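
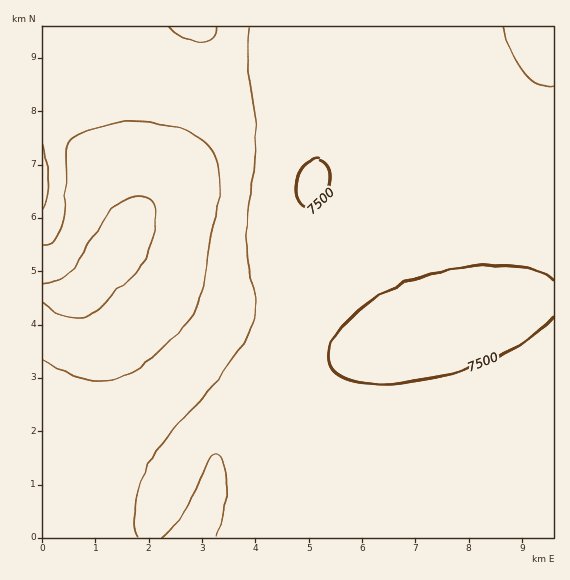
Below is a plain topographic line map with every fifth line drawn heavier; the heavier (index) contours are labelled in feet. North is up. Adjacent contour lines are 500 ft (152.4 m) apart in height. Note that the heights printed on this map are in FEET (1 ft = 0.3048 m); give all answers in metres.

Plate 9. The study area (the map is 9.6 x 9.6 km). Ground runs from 1810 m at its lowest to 2380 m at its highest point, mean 2140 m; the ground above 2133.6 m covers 58.3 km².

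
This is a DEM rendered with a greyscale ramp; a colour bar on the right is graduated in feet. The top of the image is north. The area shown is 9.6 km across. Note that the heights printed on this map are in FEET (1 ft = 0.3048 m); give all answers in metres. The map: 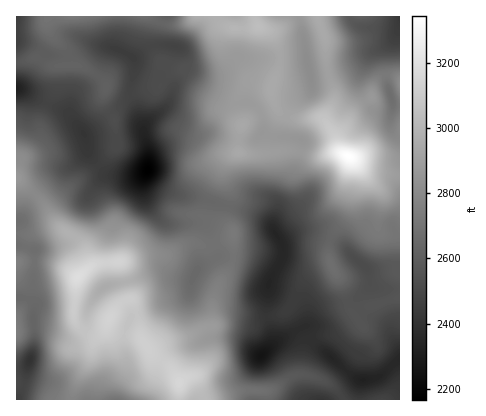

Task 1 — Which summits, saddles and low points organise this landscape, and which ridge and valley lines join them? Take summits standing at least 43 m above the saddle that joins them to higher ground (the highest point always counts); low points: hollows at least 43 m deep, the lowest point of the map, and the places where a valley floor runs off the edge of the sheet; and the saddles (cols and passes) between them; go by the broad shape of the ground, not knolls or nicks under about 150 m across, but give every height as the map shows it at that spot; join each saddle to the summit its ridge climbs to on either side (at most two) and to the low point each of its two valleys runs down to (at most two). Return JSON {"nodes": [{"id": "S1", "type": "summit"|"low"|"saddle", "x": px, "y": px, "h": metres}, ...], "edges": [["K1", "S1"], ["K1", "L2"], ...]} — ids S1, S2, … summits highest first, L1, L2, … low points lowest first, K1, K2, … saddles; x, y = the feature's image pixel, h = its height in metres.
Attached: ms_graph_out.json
{"nodes": [
{"id": "S1", "type": "summit", "x": 348, "y": 156, "h": 1019},
{"id": "S2", "type": "summit", "x": 78, "y": 278, "h": 972},
{"id": "L1", "type": "low", "x": 148, "y": 170, "h": 660},
{"id": "L2", "type": "low", "x": 262, "y": 356, "h": 689},
{"id": "L3", "type": "low", "x": 16, "y": 88, "h": 705},
{"id": "L4", "type": "low", "x": 30, "y": 360, "h": 731},
{"id": "L5", "type": "low", "x": 400, "y": 18, "h": 739},
{"id": "K1", "type": "saddle", "x": 328, "y": 72, "h": 885},
{"id": "K2", "type": "saddle", "x": 34, "y": 194, "h": 852},
{"id": "K3", "type": "saddle", "x": 228, "y": 206, "h": 807},
{"id": "K4", "type": "saddle", "x": 48, "y": 104, "h": 755}],
"edges": [["K1", "S1"], ["K1", "L1"], ["K1", "L5"], ["K2", "S2"], ["K2", "L1"], ["K2", "L4"], ["K3", "S1"], ["K3", "S2"], ["K3", "L1"], ["K3", "L2"], ["K4", "S1"], ["K4", "S2"], ["K4", "L1"], ["K4", "L3"]]}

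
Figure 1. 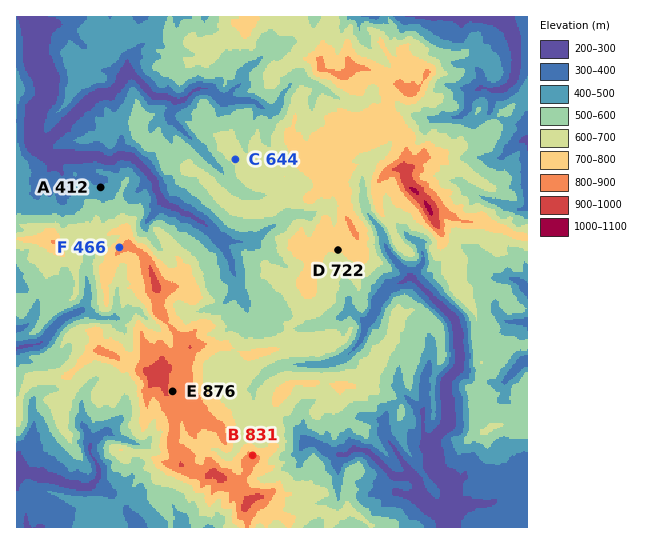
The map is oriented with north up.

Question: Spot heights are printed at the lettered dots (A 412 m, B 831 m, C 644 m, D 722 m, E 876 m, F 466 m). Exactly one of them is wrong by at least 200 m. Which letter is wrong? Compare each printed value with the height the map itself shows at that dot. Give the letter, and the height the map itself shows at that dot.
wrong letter F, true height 816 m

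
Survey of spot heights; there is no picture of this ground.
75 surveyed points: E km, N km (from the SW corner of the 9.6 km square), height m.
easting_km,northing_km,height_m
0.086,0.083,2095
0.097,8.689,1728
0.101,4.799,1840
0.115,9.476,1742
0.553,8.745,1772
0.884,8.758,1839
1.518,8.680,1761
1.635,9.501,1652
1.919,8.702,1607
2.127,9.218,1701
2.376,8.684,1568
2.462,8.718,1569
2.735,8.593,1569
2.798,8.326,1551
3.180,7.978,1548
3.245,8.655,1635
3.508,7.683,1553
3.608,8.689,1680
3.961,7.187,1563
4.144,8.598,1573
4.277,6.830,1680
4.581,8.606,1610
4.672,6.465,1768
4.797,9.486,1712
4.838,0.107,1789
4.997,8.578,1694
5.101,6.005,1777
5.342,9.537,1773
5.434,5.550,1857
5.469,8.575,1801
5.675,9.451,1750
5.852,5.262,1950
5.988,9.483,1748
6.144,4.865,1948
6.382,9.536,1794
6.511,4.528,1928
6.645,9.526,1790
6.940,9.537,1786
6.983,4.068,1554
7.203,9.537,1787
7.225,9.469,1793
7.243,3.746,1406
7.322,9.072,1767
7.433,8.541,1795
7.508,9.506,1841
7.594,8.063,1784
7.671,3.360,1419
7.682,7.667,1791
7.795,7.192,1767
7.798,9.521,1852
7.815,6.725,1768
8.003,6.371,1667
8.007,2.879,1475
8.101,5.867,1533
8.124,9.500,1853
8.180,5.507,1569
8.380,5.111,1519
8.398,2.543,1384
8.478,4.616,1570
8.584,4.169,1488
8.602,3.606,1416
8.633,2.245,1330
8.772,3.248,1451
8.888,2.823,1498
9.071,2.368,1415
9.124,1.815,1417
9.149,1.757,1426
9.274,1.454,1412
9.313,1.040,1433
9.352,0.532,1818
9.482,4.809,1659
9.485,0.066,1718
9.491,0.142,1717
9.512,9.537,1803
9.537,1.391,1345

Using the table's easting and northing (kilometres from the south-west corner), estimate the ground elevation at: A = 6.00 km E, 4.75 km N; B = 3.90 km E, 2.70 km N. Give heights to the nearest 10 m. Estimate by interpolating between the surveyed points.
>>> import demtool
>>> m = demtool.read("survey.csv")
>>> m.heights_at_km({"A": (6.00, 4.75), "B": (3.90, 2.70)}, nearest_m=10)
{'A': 1960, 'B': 1920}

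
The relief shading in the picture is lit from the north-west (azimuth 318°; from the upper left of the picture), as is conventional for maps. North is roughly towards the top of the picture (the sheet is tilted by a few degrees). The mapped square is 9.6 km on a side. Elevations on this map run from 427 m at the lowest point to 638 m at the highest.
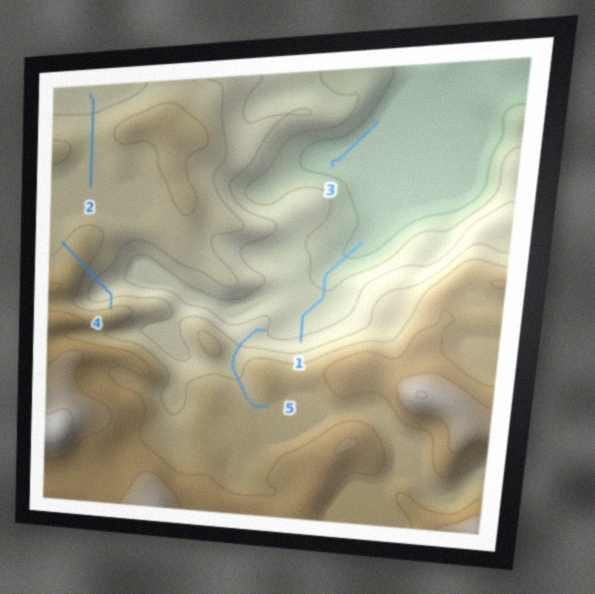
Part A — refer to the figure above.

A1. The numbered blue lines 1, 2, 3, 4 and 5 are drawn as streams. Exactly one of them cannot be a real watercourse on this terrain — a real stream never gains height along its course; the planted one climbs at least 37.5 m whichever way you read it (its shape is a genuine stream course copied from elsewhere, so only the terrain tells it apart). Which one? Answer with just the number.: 4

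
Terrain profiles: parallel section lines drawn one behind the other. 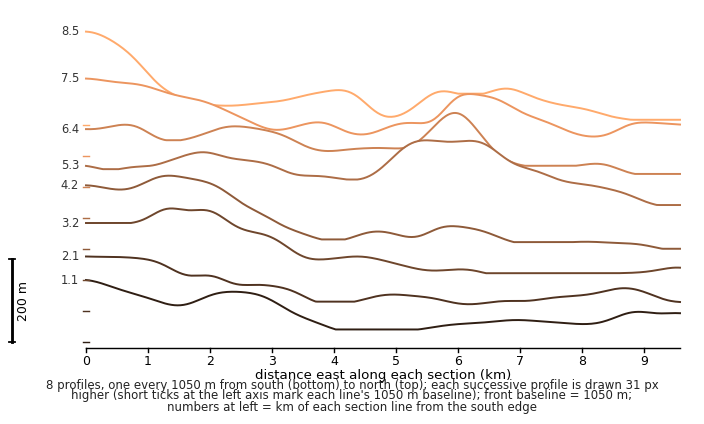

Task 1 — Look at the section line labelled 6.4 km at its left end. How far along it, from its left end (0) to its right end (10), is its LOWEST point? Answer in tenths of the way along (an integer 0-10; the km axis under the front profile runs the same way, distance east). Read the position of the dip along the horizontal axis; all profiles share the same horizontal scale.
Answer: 10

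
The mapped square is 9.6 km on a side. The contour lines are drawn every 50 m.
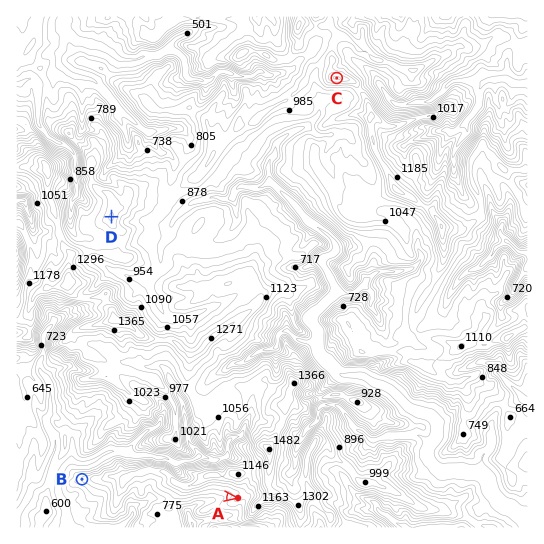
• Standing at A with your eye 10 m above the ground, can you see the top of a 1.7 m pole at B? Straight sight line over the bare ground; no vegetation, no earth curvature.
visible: false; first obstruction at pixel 194 493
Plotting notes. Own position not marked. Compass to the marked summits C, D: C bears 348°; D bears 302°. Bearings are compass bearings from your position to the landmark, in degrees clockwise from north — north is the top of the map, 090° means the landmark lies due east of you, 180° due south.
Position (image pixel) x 405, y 400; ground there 440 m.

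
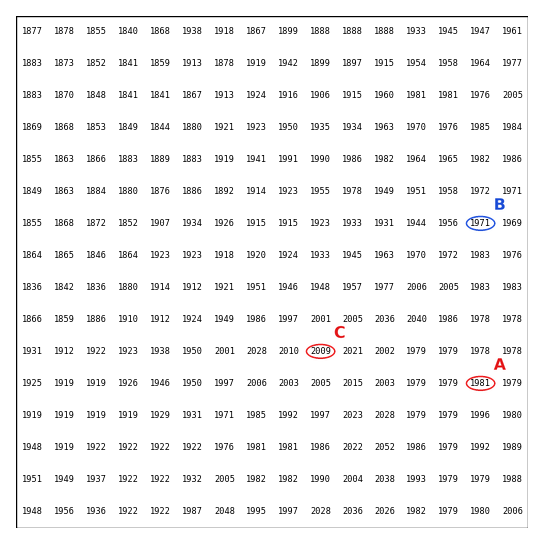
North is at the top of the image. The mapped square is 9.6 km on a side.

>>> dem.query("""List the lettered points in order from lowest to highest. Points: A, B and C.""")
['B', 'A', 'C']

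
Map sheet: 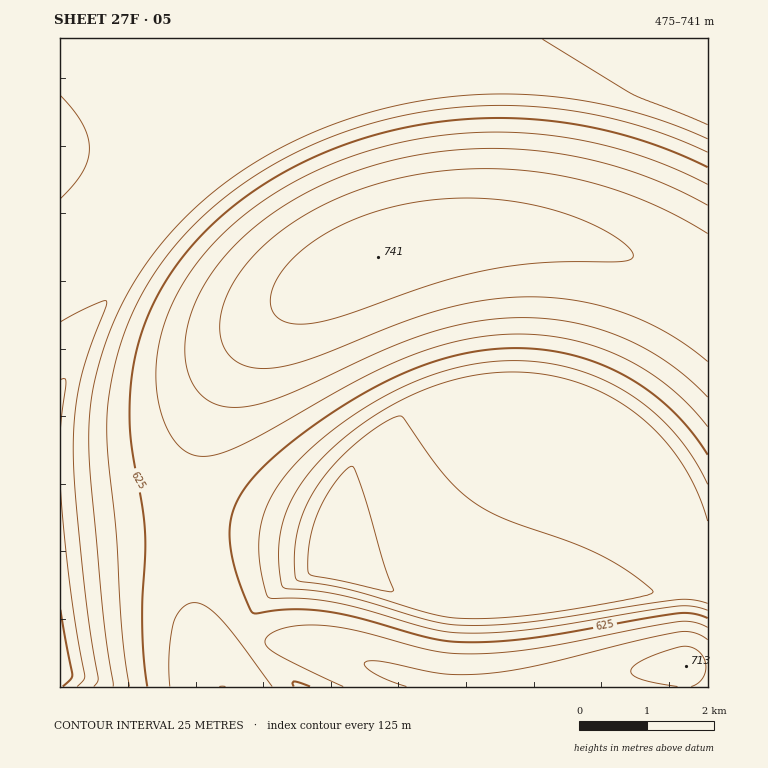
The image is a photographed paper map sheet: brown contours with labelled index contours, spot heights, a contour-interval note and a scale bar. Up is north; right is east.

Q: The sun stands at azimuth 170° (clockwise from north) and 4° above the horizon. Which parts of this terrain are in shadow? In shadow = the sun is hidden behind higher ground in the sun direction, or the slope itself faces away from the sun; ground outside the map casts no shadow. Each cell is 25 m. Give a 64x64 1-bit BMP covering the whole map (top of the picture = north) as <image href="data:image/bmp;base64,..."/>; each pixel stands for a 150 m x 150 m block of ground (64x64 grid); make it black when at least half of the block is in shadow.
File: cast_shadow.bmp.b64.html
<image width="64" height="64" href="data:image/bmp;base64,Qk0+AgAAAAAAAD4AAAAoAAAAQAAAAEAAAAABAAEAAAAAAAACAAATCwAAEwsAAAIAAAAAAAAA////AAAAAADwAAAAAAAAAMAAAAAAAAAAAAAAAA//wAAAAAAAf///8AAAAAP/////AAAAP/////8AAB///////wAAH///////AAAf//////8AAA///////wAAD//////+AAAH//////4AAAf//////gAAA//////+AAAB//AB//wAAAH/gAAP/AAAAP4AAAD4AAAAeAAAAAAAAAAQAAAAAAAAAAAAAAAAAAAAAAAAAAAAAAAAAAAAAAAAAAAAAAAAAAAAAAAAAAAAAAAAAAAAAAAAAAAAAAAAAAAAAAAAAAAAAAAAAAAAAAAAAAAAAAAAAAAAAAAAAAAAAAAAAAAAAAAAAAAAAAAAAAAAAAAAAAAAAAAAAAAAAAAAAAAAAAAACAAAAAAAAAAMAAAAAAAAAAcAAAAAAAAAB4AAAAAAAAAD4AAAAAAAAAPwAAAAAAAAAfwAAAAAAAAB/wAAAAAAAAD/wAAAAAAAAH/wAAAAAAAAf/4AAAAAAAA//4AAAAAAAB//4AAAAAAAD//8AAAAAQAP///AAAAPAAf///wAAf8AA////////wAB////////AAD///////8AAP///////wAAf///////AAAf//////8AAA///////gAAB//////+AAAD//////wAAAD/////8AAAAD/////AAAAAD////gAAAAAB///wAA=="/>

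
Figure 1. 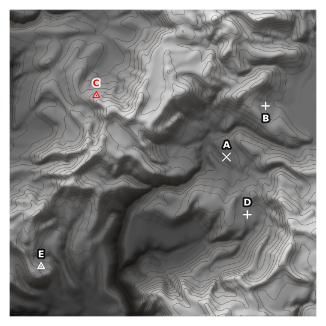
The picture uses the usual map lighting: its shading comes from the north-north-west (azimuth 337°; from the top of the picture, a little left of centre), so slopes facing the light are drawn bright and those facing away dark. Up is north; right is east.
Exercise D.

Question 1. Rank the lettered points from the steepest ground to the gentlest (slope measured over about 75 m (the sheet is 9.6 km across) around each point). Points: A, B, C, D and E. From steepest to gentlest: C E B A D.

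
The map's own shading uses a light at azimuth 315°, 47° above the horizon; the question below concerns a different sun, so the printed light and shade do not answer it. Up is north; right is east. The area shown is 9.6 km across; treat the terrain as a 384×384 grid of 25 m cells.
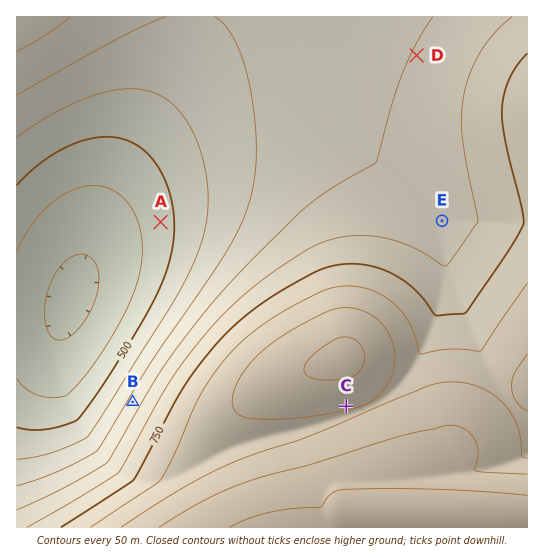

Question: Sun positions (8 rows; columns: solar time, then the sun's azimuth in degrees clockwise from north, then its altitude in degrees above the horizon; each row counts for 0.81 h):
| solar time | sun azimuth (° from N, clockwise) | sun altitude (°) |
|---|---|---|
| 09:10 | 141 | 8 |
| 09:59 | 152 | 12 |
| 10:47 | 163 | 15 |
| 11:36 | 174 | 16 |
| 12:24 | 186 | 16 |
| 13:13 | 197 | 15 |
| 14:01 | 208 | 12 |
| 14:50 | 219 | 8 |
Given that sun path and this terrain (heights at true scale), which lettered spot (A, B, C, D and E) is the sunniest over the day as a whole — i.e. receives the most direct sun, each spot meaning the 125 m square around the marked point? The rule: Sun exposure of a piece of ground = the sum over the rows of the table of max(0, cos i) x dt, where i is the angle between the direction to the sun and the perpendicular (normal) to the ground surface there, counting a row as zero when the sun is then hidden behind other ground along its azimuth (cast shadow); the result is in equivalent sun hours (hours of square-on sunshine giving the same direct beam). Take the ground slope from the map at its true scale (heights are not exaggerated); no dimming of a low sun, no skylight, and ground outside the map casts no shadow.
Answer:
C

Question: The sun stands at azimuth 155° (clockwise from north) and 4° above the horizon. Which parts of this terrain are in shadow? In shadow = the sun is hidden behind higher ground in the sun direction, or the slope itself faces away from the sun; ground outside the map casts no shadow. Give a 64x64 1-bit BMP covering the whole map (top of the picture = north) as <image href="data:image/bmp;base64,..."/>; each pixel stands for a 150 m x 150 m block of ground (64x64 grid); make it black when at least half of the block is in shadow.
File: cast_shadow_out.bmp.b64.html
<image width="64" height="64" href="data:image/bmp;base64,Qk0+AgAAAAAAAD4AAAAoAAAAQAAAAEAAAAABAAEAAAAAAAACAAATCwAAEwsAAAIAAAAAAAAA////AAAAAAD///4AAAAAAP///4AAAAAA////8AAAAAD////8AwAAAP////+D//////////P/////////////////////4D/////////AAP///////+AAHv//////8AAE///////8AAD///4H//4AAP///AAf/wAA///+AAB/wAD///8AAA/gAP///4AAA/gA////wAAB/AD////wAAD+AP////gAAH4A/////gAAfwD/////gAA/AP/////wAD8A//////wAHwD//////4AeAP//////wA4A///////gDAD///////gAGP//////+AAY///////8AAz///////wAAP///////AAA///////8AAD///////wAAP//////+AAA///////4AAD///////AAAP//////4AAAf//////gAAA//////8AAAB//////gAAAD/////8AAAAD/////gAAAAD////8AAAAAH////gAAAAAP///8AAAAAAf///gAAAAAA///8AAAAAAA///AAAAAAAB//4AAAAAAAA/+AAAAAAAAAAAAAAAAAAAAAAAAAAAAAAAAAAAAAAAAAAAAAAAAAAAAAAAAAAAAAAAAAAAAAAAAAAAAAAAAAAAAAAAAAAAAAAAAAAAAAAAAAAAAAAAAQAAAAAAAAABAAAAAAAAAAEAAAAAAAAAAA=="/>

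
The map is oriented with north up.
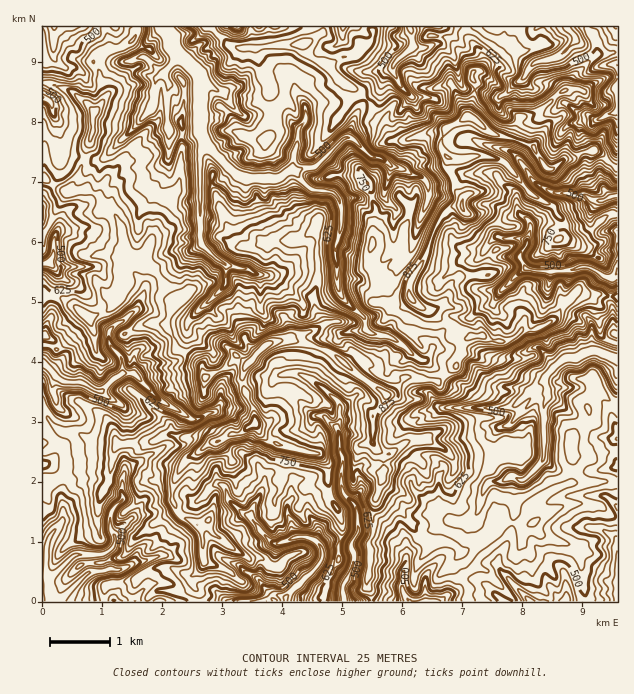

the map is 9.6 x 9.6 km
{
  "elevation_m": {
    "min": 385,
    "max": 1020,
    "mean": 630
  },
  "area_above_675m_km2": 32.7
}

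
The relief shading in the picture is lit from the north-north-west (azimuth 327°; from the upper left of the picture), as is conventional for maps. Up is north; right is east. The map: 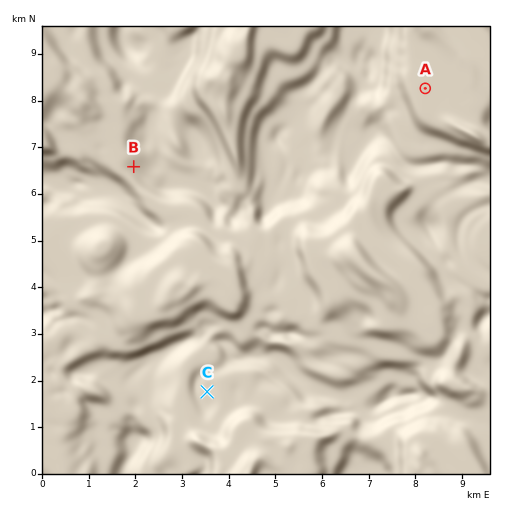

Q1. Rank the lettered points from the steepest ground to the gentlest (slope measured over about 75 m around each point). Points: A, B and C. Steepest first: B C A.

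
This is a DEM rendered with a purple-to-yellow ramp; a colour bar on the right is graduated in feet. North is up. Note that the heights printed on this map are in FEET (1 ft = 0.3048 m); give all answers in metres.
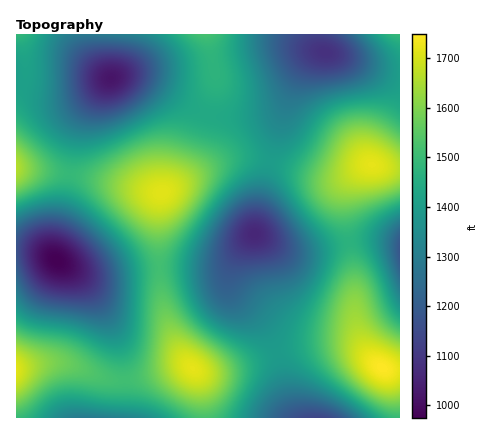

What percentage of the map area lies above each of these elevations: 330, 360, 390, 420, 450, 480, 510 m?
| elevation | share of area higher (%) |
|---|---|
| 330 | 97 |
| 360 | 89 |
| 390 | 77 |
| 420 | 61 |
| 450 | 36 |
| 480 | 17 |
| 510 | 5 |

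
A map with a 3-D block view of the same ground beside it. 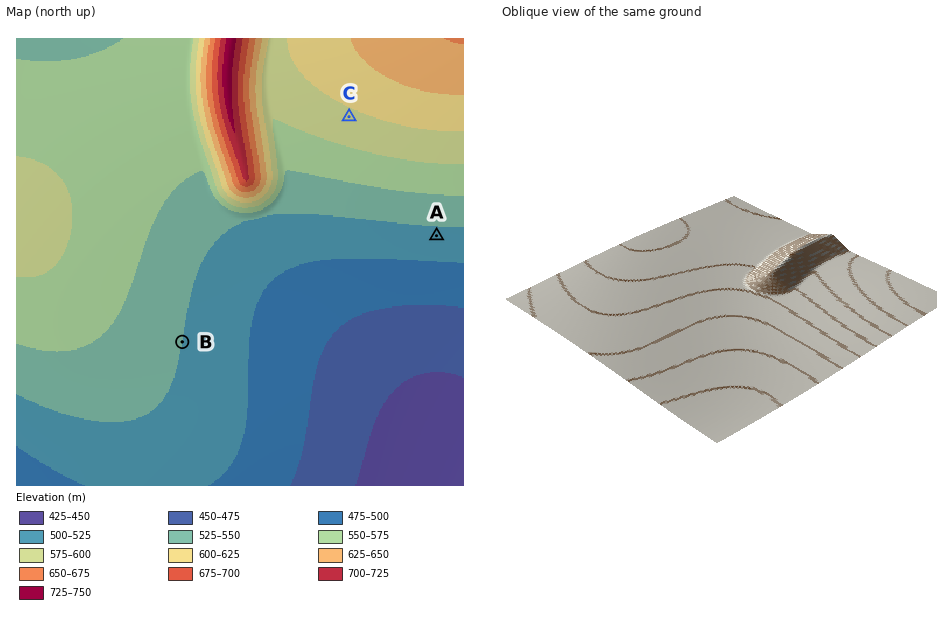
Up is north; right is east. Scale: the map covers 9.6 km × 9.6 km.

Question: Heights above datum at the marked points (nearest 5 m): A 520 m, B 525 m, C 595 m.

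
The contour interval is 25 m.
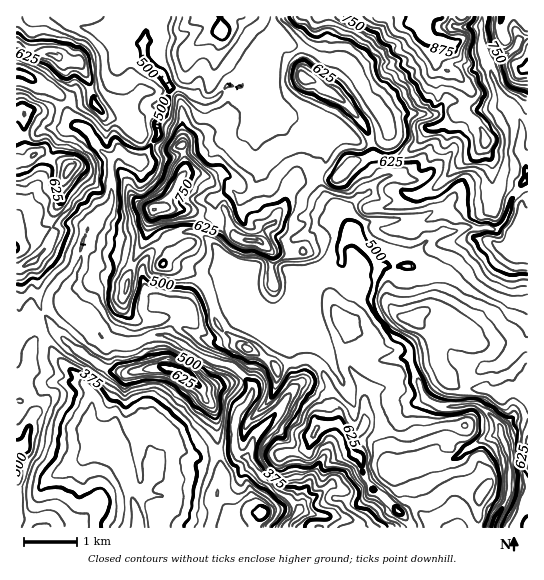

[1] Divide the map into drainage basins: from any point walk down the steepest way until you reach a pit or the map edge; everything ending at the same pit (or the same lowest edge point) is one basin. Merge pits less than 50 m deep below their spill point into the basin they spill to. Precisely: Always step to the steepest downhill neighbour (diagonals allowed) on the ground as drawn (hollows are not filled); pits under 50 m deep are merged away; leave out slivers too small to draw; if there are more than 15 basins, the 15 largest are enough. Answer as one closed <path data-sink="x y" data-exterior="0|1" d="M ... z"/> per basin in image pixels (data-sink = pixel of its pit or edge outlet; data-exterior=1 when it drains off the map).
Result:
<path data-sink="138 527" data-exterior="1" d="M527 16l-510 0-1 143 11 1 8-7 6 0 20 8 8 6-5 12-4 23-9 16 2 19-4 6 18 9 24 4 12 17 22 10 2 3-4 9 0 8 10 14 5 3 35-1 8 8 21 12 15 4 18-2-18-18-6-25-7-15-19-14-11-1-11-5 4-6 0-6-16-21 2-20 6-2 28 1 23 15 19 3 7 10 6 3 17 1 6-14 8-3 3-5 8-16 4-17 5-6 42-1 18-18 10-1 8-4 30 0 10-7 19-21 20-7 8-8 5 0 7 4 14 17 1 15 7 13 0 39-34 6-21 9-4 3 0 4 4 11 6 9 10 0 22-6 15 4 11 7 9 1 5 4 13 2z"/><path data-sink="493 527" data-exterior="1" d="M463 113l-5 0-13 11-15 4-19 21-10 7-30 0-8 4-10 1-18 18-42 1-5 6-4 17-8 16-3 5-8 3-6 14-17-1-6-3-7-10-19-3-19-13-14-3-23 1-3 21 16 21 0 6-4 6 11 5 11 1 19 14 7 15 6 25 24 22 21 10 15 13 9-5 21-4 8 4 8 7 6 16 4 20 4 7 0 10 11 15 5 15 7 6 3 14 10 17 10 6 16 16 14-7 18-2 16-12 15-4 19 8-2 3-1 30 35 0 2-4 13 1 0-268-53-20-22 6-10 0-6-9-4-11 0-4 4-3 21-9 34-6 0-39-7-13 0-11-6-12z"/><path data-sink="299 510" data-exterior="0" d="M50 244l-17 18 4 11 2 29 5 13 7 10 23 23 35 23 20 2 36-6 18 6 20 17 1 7 9 10 3 10 1 32 4 17 0 16-4 9 0 7 14 15 30 0-5 9 1 6 154-1 0-4-10-11-18-16-10-6-10-17-3-14-7-6-5-15-11-15 0-10-4-7-4-20-5-13-9-10-8-4-6 0-19 5-5 4-15-13-20-8-7-6-18 2-15-4-21-12-8-8-35 1-5-3-9-10-1-12 4-9-2-3-22-10-12-17-24-4z"/><path data-sink="17 249" data-exterior="1" d="M41 153l-6 0-8 7-11 1 1 108 17-8 19-24-2-19 9-16 4-23 5-10-8-8z"/>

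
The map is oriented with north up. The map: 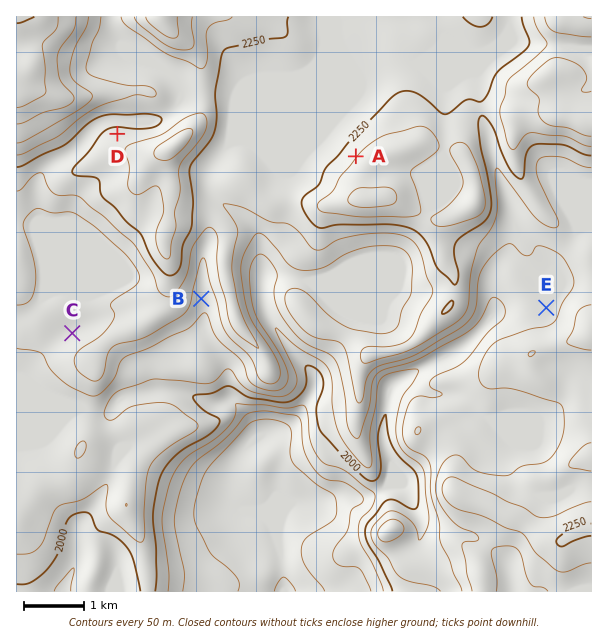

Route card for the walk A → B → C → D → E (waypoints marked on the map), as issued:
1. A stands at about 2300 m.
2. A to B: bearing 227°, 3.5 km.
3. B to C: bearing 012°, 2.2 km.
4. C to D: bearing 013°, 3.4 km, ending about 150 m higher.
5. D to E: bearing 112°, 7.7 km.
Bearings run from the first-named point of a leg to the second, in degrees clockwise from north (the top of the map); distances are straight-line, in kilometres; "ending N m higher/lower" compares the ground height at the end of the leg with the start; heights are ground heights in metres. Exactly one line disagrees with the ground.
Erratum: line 3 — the bearing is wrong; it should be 255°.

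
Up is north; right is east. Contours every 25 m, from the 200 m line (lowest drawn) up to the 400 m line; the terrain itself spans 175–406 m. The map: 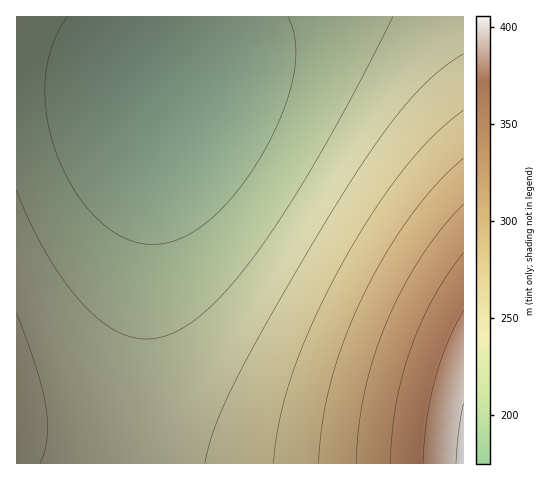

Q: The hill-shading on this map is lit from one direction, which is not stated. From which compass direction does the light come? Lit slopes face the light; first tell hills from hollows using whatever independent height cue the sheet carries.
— NW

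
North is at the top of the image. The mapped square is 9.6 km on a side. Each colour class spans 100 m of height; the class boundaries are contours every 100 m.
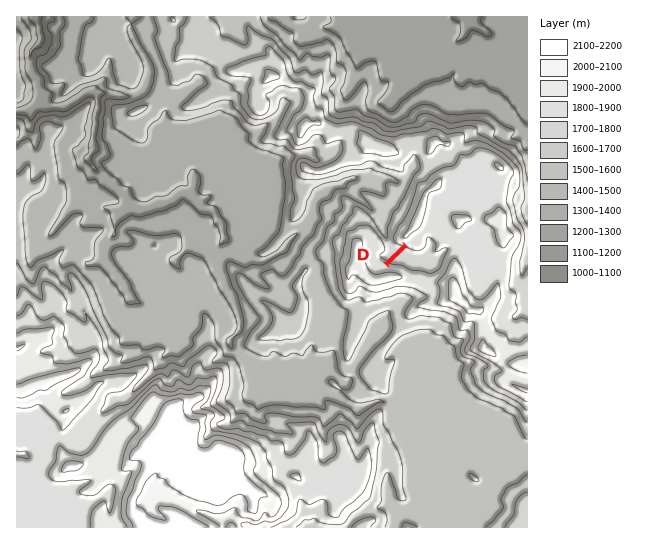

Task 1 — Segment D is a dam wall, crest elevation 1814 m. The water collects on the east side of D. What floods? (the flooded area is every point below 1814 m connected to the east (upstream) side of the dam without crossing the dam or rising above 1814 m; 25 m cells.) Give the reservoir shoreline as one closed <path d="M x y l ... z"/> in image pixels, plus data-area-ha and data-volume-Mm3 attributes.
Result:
<path d="M430 232l-3 0-3 3 0 10-5 4-5 0-7-2-18 18 13 2 9 5 11 0 5 3 7 0 4-3 5-6 2-9 8-10-4-3-10 1-9-13z" data-area-ha="47" data-volume-Mm3="20.36"/>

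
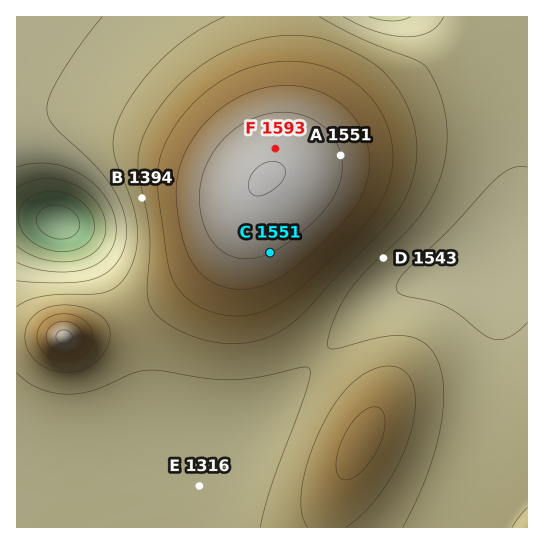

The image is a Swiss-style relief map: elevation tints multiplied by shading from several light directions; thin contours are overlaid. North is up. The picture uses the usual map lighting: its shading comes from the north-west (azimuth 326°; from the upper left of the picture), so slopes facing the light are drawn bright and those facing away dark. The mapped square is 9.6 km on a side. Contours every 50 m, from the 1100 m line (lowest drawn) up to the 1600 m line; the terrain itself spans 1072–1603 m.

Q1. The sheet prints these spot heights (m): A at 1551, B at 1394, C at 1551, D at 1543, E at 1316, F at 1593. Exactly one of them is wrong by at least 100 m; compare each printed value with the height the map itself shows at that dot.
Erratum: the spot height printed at D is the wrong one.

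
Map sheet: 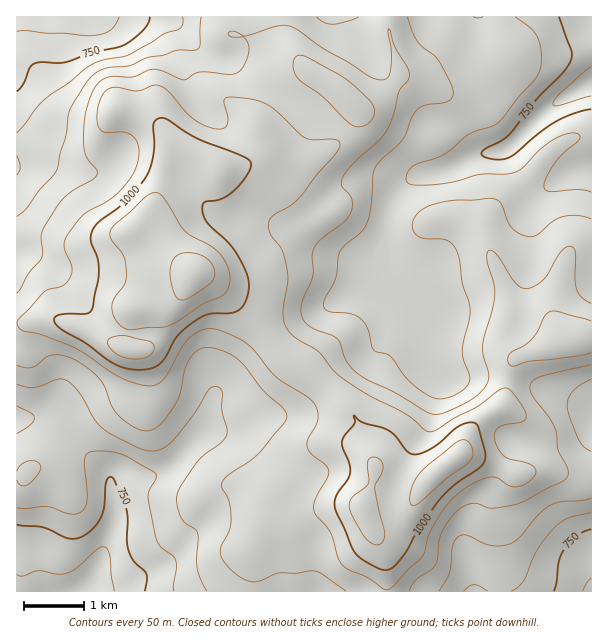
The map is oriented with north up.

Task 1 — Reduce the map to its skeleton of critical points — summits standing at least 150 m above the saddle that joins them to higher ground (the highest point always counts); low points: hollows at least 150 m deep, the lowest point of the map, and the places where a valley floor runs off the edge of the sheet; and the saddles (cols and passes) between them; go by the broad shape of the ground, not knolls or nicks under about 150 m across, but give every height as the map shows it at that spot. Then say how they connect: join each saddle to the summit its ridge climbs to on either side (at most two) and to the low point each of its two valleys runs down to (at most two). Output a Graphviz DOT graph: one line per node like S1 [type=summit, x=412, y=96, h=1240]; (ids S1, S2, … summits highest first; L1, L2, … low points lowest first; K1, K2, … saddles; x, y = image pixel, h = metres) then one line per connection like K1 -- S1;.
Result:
graph terrain {
  S1 [type=summit, x=195, y=272, h=1131];
  L1 [type=low, x=78, y=591, h=663];
  L2 [type=low, x=41, y=17, h=671];
  L3 [type=low, x=591, y=83, h=672];
  L4 [type=low, x=591, y=591, h=691];
  K1 [type=saddle, x=321, y=383, h=973];
  K2 [type=saddle, x=386, y=591, h=948];
  K3 [type=saddle, x=509, y=378, h=941];
  K1 -- S1;
  K1 -- L1;
  K1 -- L3;
  K2 -- S1;
  K2 -- L1;
  K2 -- L2;
  K3 -- S1;
  K3 -- L3;
  K3 -- L4;
}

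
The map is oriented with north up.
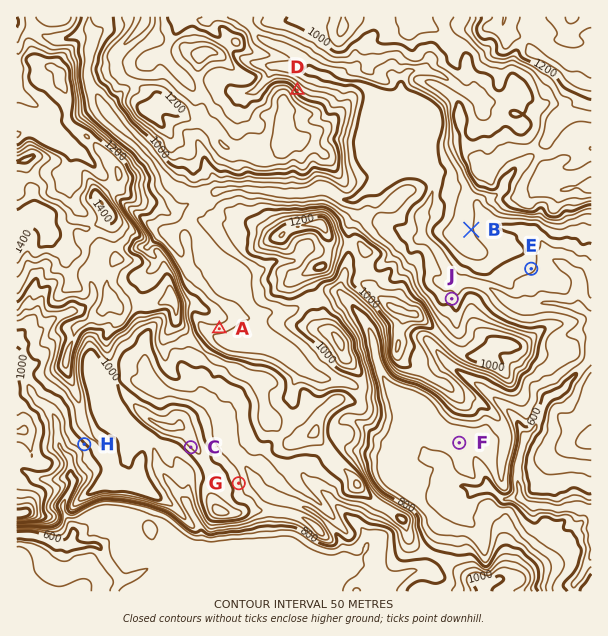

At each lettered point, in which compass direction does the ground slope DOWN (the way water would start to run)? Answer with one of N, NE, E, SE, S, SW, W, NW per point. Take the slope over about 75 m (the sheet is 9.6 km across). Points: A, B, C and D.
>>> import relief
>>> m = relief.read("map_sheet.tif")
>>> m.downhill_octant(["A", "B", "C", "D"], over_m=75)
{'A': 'S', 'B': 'E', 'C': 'SW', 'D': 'NE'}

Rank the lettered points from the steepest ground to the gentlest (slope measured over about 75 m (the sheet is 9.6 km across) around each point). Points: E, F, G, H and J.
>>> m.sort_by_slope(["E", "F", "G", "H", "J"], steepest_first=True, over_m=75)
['H', 'G', 'J', 'E', 'F']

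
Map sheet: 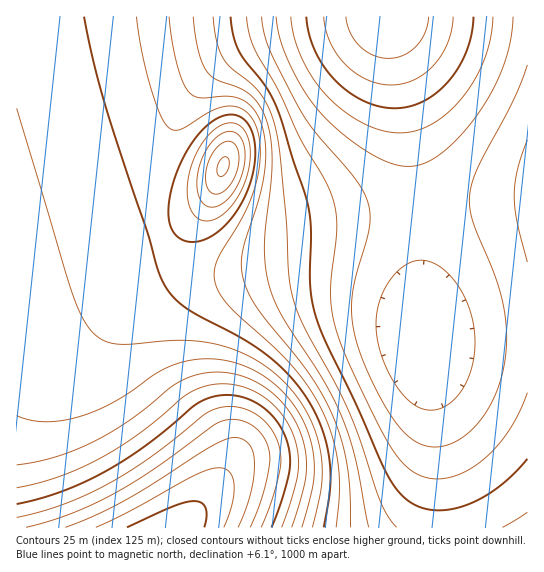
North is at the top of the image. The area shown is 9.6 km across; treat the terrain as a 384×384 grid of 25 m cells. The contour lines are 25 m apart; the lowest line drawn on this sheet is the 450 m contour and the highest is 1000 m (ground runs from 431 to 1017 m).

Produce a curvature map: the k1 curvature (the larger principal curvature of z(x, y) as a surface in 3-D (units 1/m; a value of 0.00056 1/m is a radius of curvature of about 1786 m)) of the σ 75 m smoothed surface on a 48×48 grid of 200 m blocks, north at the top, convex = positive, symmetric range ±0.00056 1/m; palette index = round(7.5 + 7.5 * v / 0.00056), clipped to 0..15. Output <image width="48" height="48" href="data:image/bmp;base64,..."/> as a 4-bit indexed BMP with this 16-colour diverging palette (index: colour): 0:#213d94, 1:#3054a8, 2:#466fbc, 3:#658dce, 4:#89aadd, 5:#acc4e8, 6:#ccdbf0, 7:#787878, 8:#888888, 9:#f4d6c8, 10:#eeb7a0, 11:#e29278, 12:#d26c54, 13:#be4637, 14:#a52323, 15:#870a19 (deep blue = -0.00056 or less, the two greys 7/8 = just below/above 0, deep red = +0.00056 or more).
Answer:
<image width="48" height="48" href="data:image/bmp;base64,Qk32BAAAAAAAAHYAAAAoAAAAMAAAADAAAAABAAQAAAAAAIAEAAATCwAAEwsAABAAAAAAAAAAlD0hAKhUMAC8b0YAzo1lAN2qiQDoxKwA8NvMAHh4eACIiIgAyNb0AKC37gB4kuIAVGzSADdGvgAjI6UAGQqHAHd3eIiImZmqqpmZiIiIiIiIiIiIiIiIiHd3d3iIiZmaqqmZmIiIiIiIiIiIiIiIiHd3d3d4iJmZqqqZmIiIiIiIiIiIiIiIiHd3d3d3iIiZmqqpmYiImIiIiIiIiIiIiHd3d3d3eIiJmaqqmZiZmIiIiIiHeIiIiHd3d3d3d4iJmZqqmZmZmIiIiIh3d4iIiHd3d3d3d3iImZmqqZmZmIiIiId3d3iIiHd3d3d3d3eIiZmqqpmZmIiIiHd3d3eIiHd3d3d3d3d4iJmaqpmZmIiIh3d3d3eIiHd3d3d3d3d4iJmqqZmZiIiIh3d3d3d4iHd3d3d3d3d3iZmqqZmYiIiId3d3d3d4iHd3d3d3d3d4mZmZmZmYiIiHd3d3d3d3iHd3d3d3d3iImZmZmZmYiIh3d3d3d3d3iHd3d3d3d4iImZmZmZmIiIh3d3d3d3d3iHd3d3d3iIiIiZmZmZiIiId3d3d3d3d3iHd3d3d4iIiIiImZmYiIiId3d3d3d3d3iId3d3iIiIiIiIiIiIiIiHd3d3d3d3d3iIiHd4iIiIiIiIiIiIiIiHd3d3d3d3d3iIiIiIiIiIiIiIiIiIiIiHd3d3d3d3d3iIiIiIiIiIiIiIiIiIiIh3d3d3d3d3d3iIiIiIiIiIiIiIiIiIiIh3d3d3d3d3d3iIiIiIiIiIiIiIiIiIiIh3d3d3d3d3d4iIiIiIiIiIiIiIiIiIiIh3d3d3d3d3d4iIiIiIiIiIiIiIiIiIiIiHd3d3d3d3eIiIiIiIiIiHiIiIiIiIiIiIiIiIiIiIiIiIiIiIiIh3iIiYiIiIiIiIiIiIiIiIiIiIiIiIiIh4iImZmIiHiIiIiIiIiIiIiIiIiIiIiIiIiJmqmIiIiIiIiIiIiIiIiIiIiIiIiIiIiJq7qYiIiIiIiIiIiIiIiIiIiIiIiIiIiJrMupiIiIiIiIiIiIiIiIiIiIiIiIiIiJrO25iIiIiIiIiIiIiIiIiIiIiIiIiIiJrP/KmIiIiIiIiIiIiIiIiIiIiIiIiIiInP/amIiIiIiIiIiIiIiIiIiIiIiIiIiIm//7mYiIiIiIiIiIiIiIiIiIiIiIiIiImt/8mYiIiIiIiIiIiIiIiIiIiIiIiIiImc/9qYiIiIiIiIiIiIiIiIiIiIiIiIiIib/+uYiIiIiIiIiIiIiIiIiIiIiIiIiIia3+uYiIiIiIiIiIiIiIiIiIiIiIiIiIiavduYiIiIiIiIiIiIiIiIiIiIiIiIiIiJrMuYiIiIiIiIiIiIiIiIiIiIiIiIiIiJmrqYh3d3d3d3eIiIiIiIiIiIiIiIiIiImaqYh3d3d3d3d3eIiIiIiIiIiIiIiIiIiZmId3d3d3d3d3d4iIiIiIiIiIiIiIiIiIiId3d3d3d3d3d3iIiIiIiIiIiIiIiIiIiId3d3d3d3d3d3iIiIiIiIiIiIiIiIiIiId3d3d3d3d3d3eIiIiIiIiIiIiIiIiIiHd3d3d3d3d3d3eIiIiIiIiIiIiIiIiIiHd3d3d3d3d3d3eIiA=="/>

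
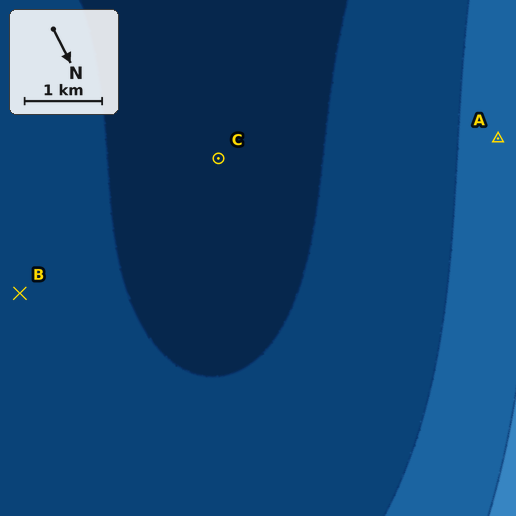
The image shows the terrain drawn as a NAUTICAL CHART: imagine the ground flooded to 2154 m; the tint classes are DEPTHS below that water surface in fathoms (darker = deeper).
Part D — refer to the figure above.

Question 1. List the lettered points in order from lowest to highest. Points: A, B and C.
C B A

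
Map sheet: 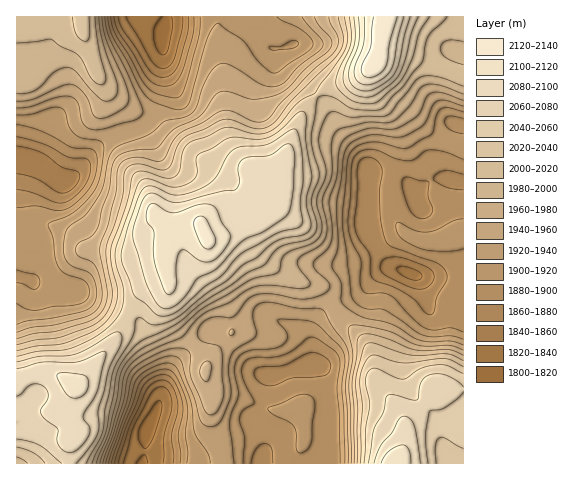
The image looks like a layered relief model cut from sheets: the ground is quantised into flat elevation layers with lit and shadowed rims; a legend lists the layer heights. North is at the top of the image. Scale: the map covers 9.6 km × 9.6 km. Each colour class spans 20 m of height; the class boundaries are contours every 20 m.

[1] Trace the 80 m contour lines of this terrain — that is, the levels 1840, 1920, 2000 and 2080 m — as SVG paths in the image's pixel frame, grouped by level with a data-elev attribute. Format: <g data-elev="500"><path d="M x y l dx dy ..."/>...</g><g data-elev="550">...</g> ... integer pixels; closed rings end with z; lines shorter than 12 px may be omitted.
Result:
<g data-elev="1840"><path d="M123 463l12-40 16-30 4-4 6-2 4 1 4 3 3 13-1 8-7 25-1 26"/><path d="M416 280l-6-1-9-5-4-3 0-4 8-1 14 6 3 2 0 4z"/><path d="M183 17l-1 14-8 28-5 7-7 2-5-2-5-5-26-44"/></g><g data-elev="1920"><path d="M108 463l28-84 5-5 7-5 11-4 8-2 8 2 5 9 11 29 4 30 13 20 2 10"/><path d="M234 463l-4-39 1-11 7-18-3-23 1-10 3-6 7-5 9-1 19-2 10-5 3-4 0-5-9-13 3-2 25 1 9 3 24 22 4 6 2 11-3 27 2 24 1 50"/><path d="M463 339l-11-3-19 1-10-2-38-25-20-1-10-7-4-9-9-73 5-59 2-7 5-5 8-5 12-2 8 1 18 5 9 0 23-14 4-18 5-7 7-1 15 4"/><path d="M17 115l15-1 21-7 8 1 4 4 3 13 6 8 8 5 19 3 2 3 1 4-4 30-8 16-18 18-8 5-15 5-3 3 5 12 2 20 3 9 8 8 16 5 4 4 3 7-1 8-4 4-6 2-25 2-17 4-9-1-10-6"/><path d="M277 17l6 4 16 7 9 7 5 7 0 4-3 3-31 22-7 2-14-12-15-21-26-17-6 7-4 10-18 63-4 5-6 2-25-8-10-9-31-57-5-19"/></g><g data-elev="2000"><path d="M96 463l13-32 8-33 4-24 4-9 6-8 13-10 32-16 26-22 46-28 8-3 21-5 3-3 2-12 4-5 26-9 7-7 3-12-5-25 8-20 1-8-7-25 0-9 3-13 6-11 4-2 3 0 18 5 33-1 6-5 24-30 8-5 16 1 23 9"/><path d="M463 361l-15-7-36 1-38-12-5 0-4 2-2 5-7 31 2 28-1 54"/><path d="M463 65l-17-7-4-4-2-5 2-6 5-3 16 1"/><path d="M17 43l35-3 8 6 18 9 14 25 6 4 5 0 2-2 1-6-7-28-4-31"/><path d="M338 17l5 22-3 13-8 10-39 37-16 20-6 6-7 3-7 1-26-9-9 0-39 18-5 8-6 18-5 5-7 1-21-6-7 1-5 2-3 7-2 27-16 47 1 14 5 31-1 11-4 9-6 7-7 5-30 11-9 2-20 2-18 5"/></g><g data-elev="2080"><path d="M420 463l-6-37-4-8-6-2-5 3-7 13-11 13-7 18"/><path d="M17 396l16-12 6 0 6 4 3 4 0 5-7 13 0 4 5 6 11 8 0 13 4 7 6 4 7 0 8-7 7-11 1-7-7-8 0-3 14-25 9-38-4-1-25 10-35 0-25 7"/><path d="M163 308l8 0 7-4 9-10 10-15 20-11 26-27 21-10 23-16 4-9 3-21 1-30-2-7-2-3-6 0-15 10-21 2-7 3-4 8 1 15-4 7-13 1-43 11-10-1-16-8-5 1-3 3-4 6-7 21-1 14 14 48 9 16z"/><path d="M358 17l1 25-9 24-1 10 1 6 4 5 4 3 7 1 7-1 9-4 9-7 5-6 4-11 5-27 6-18"/></g>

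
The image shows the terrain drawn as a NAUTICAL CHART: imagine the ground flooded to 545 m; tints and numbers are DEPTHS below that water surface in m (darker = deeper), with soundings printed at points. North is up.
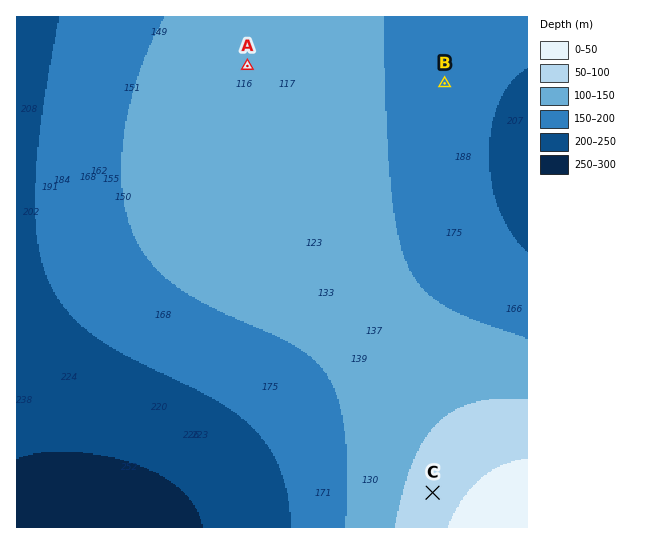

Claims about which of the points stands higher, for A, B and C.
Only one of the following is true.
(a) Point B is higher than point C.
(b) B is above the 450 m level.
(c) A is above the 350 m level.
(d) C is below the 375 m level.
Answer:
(c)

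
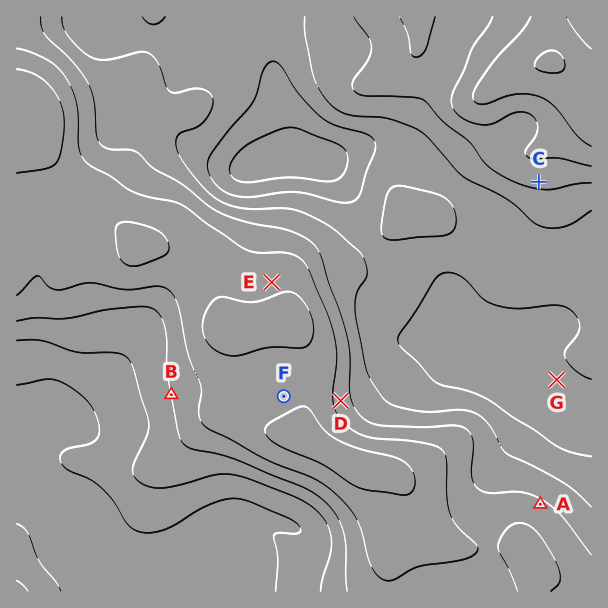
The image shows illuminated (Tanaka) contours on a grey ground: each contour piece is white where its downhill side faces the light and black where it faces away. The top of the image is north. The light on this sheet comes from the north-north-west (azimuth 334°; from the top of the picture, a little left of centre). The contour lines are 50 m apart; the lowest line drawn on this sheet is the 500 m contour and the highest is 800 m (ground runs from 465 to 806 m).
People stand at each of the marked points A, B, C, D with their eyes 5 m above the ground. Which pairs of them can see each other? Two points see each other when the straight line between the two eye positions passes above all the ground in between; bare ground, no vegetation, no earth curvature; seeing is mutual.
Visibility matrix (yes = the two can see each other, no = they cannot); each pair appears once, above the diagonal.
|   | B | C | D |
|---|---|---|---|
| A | no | yes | no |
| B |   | no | no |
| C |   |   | yes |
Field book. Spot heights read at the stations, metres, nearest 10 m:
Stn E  740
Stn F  730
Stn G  530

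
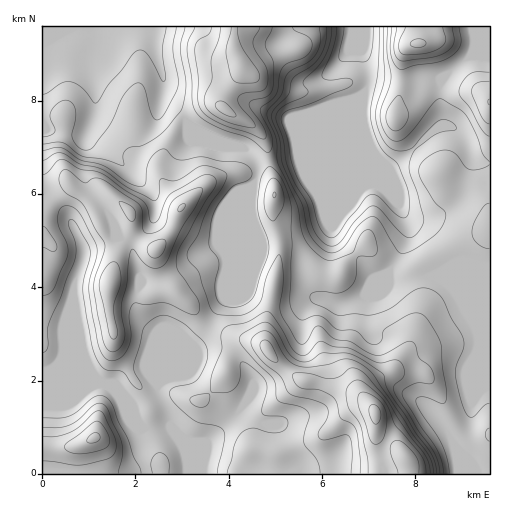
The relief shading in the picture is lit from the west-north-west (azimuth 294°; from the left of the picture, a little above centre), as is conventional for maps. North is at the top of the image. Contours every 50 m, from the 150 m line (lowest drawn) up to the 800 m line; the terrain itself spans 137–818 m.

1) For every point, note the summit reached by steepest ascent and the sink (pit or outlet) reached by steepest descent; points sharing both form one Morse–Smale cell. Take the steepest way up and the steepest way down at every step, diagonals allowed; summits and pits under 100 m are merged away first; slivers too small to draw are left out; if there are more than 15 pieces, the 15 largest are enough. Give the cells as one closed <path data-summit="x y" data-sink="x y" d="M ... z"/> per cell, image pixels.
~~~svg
<path data-summit="375 413" data-sink="367 27" d="M363 94l-8 3-57 59-30 4 6 26-10-7-7-1-1 1-4 12 0 23 4 10-3 7-29 70-19 30-11 13-8 19-16 15-12 7-13-15-13 4-14 10 4 16 13 14 9 14 26-1 2 2 11 19 5 26 302-1 0-309-9-2-9-5-8-20-8-8-5-3-9 0-11 6-37 34-4 2-2-1-12-12-8-15-5-21z"/><path data-summit="110 284" data-sink="367 27" d="M243 173l-13 0-12 5-20 14-18 18-8 21-15 18-7-3-14-12-6-23-16-15-8 0-12 10 0 3-6-10-15-11-5-7-26 7 0 143 18 1 9 15 27 30 13 9 13 14-4-16 14-10 13-4 12 15 13-7 16-15 8-19 11-13 19-30 32-77-4-10 0-23 5-14z"/><path data-summit="110 284" data-sink="95 27" d="M151 26l-58 1-3 21 0 17 6 27-3 24-5 14-6 4-35-4-5-5 0 61 26-5 5 7 15 11 6 10 0-3 12-10 8 0 16 15 6 23 14 12 7 3 15-18 8-21 18-18 15-12 17-7 13 0 13 3 2-14-12-14-44-14-12-9-10-11-18-12 1-25-8-26z"/><path data-summit="241 67" data-sink="367 27" d="M366 26l-131 0-2 22 9 23-17 23-3 12 38 26 7 12 2 15 29-3 57-59 9-4 4-8 0-16-6-19 3-8z"/><path data-summit="418 43" data-sink="367 27" d="M489 26l-123 1-1 15-3 8 6 19 0 16-4 7-1 27 8 29 17 19 2 1 4-2 48-41-2-19 1-25 8-8 21-17 20 1z"/><path data-summit="94 438" data-sink="367 27" d="M104 384l-7 0-7 4-48 0 0 85 145 1-4-26-11-19-2-2-26 1-10-15-25-27z"/><path data-summit="241 67" data-sink="95 27" d="M234 26l-82 1 3 24 8 26-2 23 4 5 15 9 10 11 12 9 44 14 10 10 12 2-1-16-7-12-38-26 3-12 17-23-9-23z"/><path data-summit="375 413" data-sink="95 27" d="M93 26l-51 1 0 96 5 7 35 4 7-6 7-23-2-22-4-18z"/><path data-summit="489 102" data-sink="367 27" d="M481 56l-11 0-21 17-8 8 0 45 15 3 8 8 8 20 9 5 8 2 1-106z"/><path data-summit="375 413" data-sink="367 27" d="M60 332l-18 0 0 55 48 1 7-4 6 0-34-37z"/><path data-summit="375 413" data-sink="95 27" d="M257 158l-1 0 2 4-1 15 12 4 5 6-6-26z"/>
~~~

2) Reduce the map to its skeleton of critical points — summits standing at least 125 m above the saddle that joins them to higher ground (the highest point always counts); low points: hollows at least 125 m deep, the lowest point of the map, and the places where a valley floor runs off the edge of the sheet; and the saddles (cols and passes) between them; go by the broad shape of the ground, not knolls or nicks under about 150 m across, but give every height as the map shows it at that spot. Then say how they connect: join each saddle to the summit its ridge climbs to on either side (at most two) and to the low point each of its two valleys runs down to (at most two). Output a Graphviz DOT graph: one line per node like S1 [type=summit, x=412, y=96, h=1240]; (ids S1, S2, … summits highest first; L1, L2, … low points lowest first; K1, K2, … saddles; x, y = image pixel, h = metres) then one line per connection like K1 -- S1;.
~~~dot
graph terrain {
  S1 [type=summit, x=375, y=414, h=818];
  S2 [type=summit, x=94, y=438, h=659];
  S3 [type=summit, x=109, y=284, h=642];
  S4 [type=summit, x=241, y=67, h=579];
  S5 [type=summit, x=418, y=44, h=509];
  S6 [type=summit, x=489, y=102, h=451];
  L1 [type=low, x=358, y=41, h=137];
  L2 [type=low, x=94, y=27, h=209];
  K1 [type=saddle, x=208, y=325, h=478];
  K2 [type=saddle, x=100, y=382, h=426];
  K3 [type=saddle, x=269, y=160, h=391];
  K4 [type=saddle, x=461, y=62, h=310];
  K5 [type=saddle, x=415, y=147, h=249];
  K6 [type=saddle, x=363, y=88, h=180];
  K1 -- S1;
  K1 -- S3;
  K1 -- L1;
  K2 -- S2;
  K2 -- S3;
  K2 -- L1;
  K3 -- S1;
  K3 -- S4;
  K3 -- L1;
  K3 -- L2;
  K4 -- S5;
  K4 -- S6;
  K4 -- L1;
  K5 -- S1;
  K5 -- S5;
  K5 -- L1;
  K6 -- S4;
  K6 -- S5;
  K6 -- L1;
}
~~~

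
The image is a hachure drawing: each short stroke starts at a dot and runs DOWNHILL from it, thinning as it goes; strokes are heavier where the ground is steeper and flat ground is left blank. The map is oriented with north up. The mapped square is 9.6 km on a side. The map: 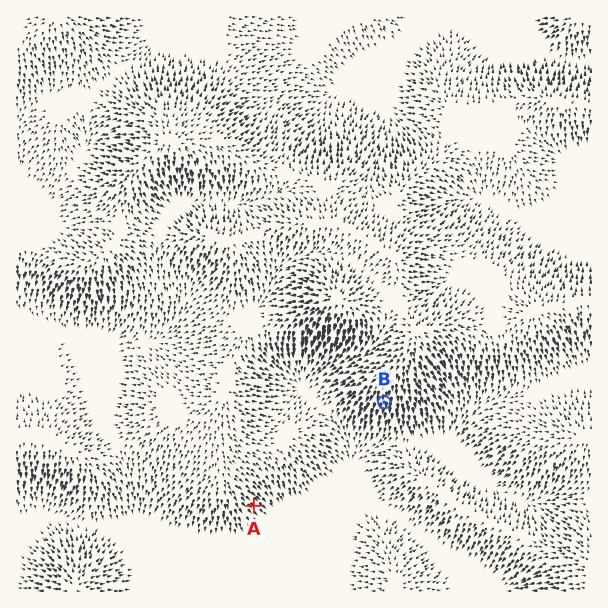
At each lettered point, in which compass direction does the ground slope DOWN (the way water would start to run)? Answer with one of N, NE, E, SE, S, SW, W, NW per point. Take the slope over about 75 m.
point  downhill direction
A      SE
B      S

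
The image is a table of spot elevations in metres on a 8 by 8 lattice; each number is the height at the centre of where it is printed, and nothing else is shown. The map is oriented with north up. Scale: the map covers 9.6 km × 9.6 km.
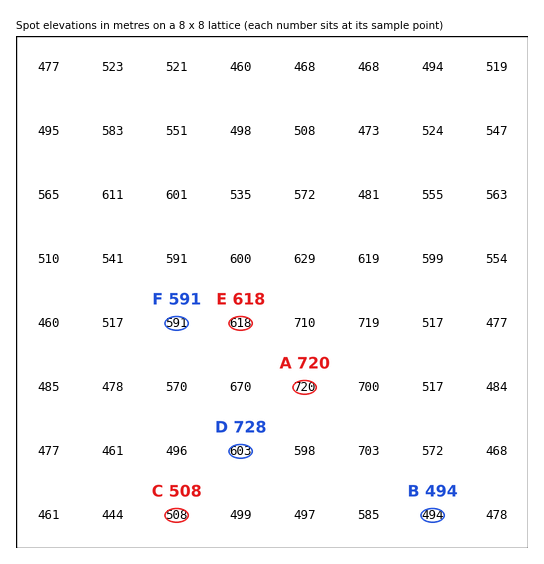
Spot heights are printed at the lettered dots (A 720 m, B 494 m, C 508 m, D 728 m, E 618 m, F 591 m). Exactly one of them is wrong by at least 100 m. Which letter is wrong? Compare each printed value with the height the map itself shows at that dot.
D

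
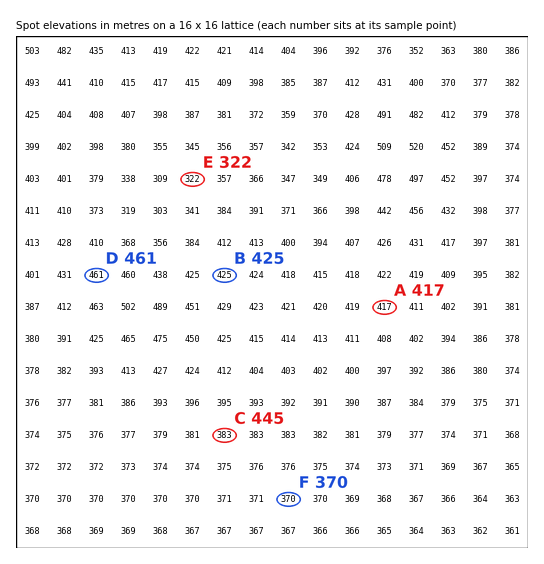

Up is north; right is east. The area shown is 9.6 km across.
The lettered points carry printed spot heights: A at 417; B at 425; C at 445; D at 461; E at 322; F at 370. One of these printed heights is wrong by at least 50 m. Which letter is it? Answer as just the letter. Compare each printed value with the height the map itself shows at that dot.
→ C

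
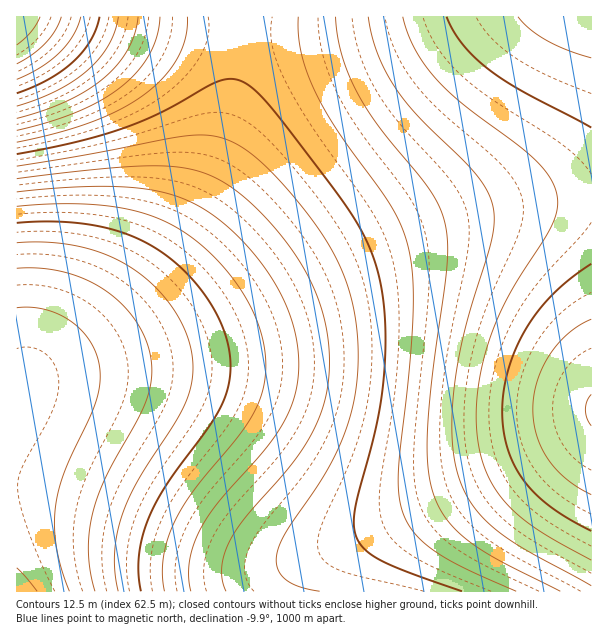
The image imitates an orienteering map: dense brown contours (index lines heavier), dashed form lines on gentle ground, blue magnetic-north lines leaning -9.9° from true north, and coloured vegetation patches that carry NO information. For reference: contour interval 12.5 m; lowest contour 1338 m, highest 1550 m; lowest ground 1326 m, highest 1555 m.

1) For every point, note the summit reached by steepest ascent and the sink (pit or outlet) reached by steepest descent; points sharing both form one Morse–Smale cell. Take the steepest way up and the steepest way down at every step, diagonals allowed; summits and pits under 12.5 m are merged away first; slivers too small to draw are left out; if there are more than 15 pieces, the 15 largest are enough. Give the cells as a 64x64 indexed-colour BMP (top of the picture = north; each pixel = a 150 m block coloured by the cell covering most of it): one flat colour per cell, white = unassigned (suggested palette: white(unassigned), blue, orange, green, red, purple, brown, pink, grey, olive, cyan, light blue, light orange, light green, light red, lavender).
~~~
<image width="64" height="64" href="data:image/bmp;base64,Qk12CAAAAAAAAHYAAAAoAAAAQAAAAEAAAAABAAQAAAAAAAAIAAATCwAAEwsAABAAAAAAAAAA////ALR3HwAOf/8ALKAsACgn1gC9Z5QAS1aMAMJ34wB/f38AIr28AM++FwDox64AeLv/AIrfmACWmP8A1bDFABERERERERERERERERERERERERERERERERERERERERERERERERERERERERERERERERERERERERERERERERERERERERERERERERERERERERERERERERERERERERERERERERERERERERERERERERERERERERERERERERERERERERERERERERERERERERERERERERERERERERERERERERERERERERERERERERERERERERERERERERERERERERERERERERERERERERERERERERERERERERERERERERERERERERERERERERERERERERERERERERERERERERERERERERERERERERERERERERERERERERERERERERERERERERERERERERERERERERERERERERERERERERERERERERERERERERERERERERERERERERERERERERERERERERERERERERERERERERERERERERERERERERERERERERERERERERERERERERERERERERERERERERERERERERERERERERERERERERERERERERERERERERERERERERERERERERERERERERERERERERERERERERERERERERERERERERERERERERERERERERERERERERERERERERERERERERERERERERERERERERERERERERERERERERERERERERERERERERERERERERERERERERERERERERERERERERERERERERERERERERERERERERERERERERERERERERERERERERERERERERERERERERERERERERERERERERERERERERERERERERERERERERERERERERERERERERERERERERERERERERERERERERERERERERERERERERERERERERERERERERERERERERERERERERERMREREREREREREREREREREREREREREREREREREREREREzERERERERERERERERERERERERERERERERERERERERETMiERERERERERERERERERERERERERERERERERERERERMzMiIhEREREREREREREREREREREREREREREREREREREzMzIiIiIRERERERERERERERERERERERERERERERERETMzMyIiIiIiERERERERERERERERERERERERERERERERMzMzMyIiIiIiIREREREREREREREREREREREREREREREzMzMzMiIiIiIiIRERERERERERERERERERERERERERETMzMzMzIiIiIiIiIRERERERERERERERERERERERERERMzMzMzMyIiIiIiIiIREREREREREREREREREREREREREzMzMzMzMiIiIiIiIiIRERERERERERERERERERERERETMzMzMzMzIiIiIiIiIiIRERERERERERERERERERERERMzMzMzMzMyIiIiIiIiIiIREREREREREREREREREREREzMzMzMzMzMiIiIiIiIiIiIRERERERERERERERERERETMzMzMzMzMzIiIiIiIiIiIiIRERERERERERERERERERMzMzMzMzMzMiIiIiIiIiIiIiIREREREREREREREREREzMzMzMzMzMzIiIiIiIiIiIiIiIRERERERERERERERETMzMzMzMzMzMyIiIiIiIiIiIiIiIhERERERERERERERMzMzMzMzMzMzIiIiIiIiIiIiIiIiIiEREREREREREREzMzMzMzMzMzMyIiIiIiIiIiIiIiIiIiIRERERERERETMzMzMzMzMzMzMiIiIiIiIiIiIiIiIiIiIiERERERERMzMzMzMzMzMzMyIiIiIiIiIiIiIiIiIiIiIiIiIhEREzMzMzMzMzMzMzMiIiIiIiIiIiIiIiIiIiIiIiIiIiIjMzMzMzMzMzMzMyIiIiIiIiIiIiIiIiIiIiIiIiIiIiMzMzMzMzMzMzMzIiIiIiIiIiIiIiIiIiIiIiIiIiIiIzMzMzMzMzMzMzMyIiIiIiIiIiIiIiIiIiIiIiIiIiIjMzMzMzMzMzMzMzIiIiIiIiIiIiIiIiIiIiIiIiIiIiMzMzMzMzMzMzMzMyIiIiIiIiIiIiIiIiIiIiIiIiIiIzMzMzMzMzMzMzMzIiIiIiIiIiIiIiIiIiIiIiIiIiIjMzMzMzMzMzMzMzMiIiIiIiIiIiIiIiIiIiIiIiIiIiMzMzMzMzMzMzMzMyIiIiIiIiIiIiIiIiIiIiIiIiIiIzMzMzMzMzMzMzMzMiIiIiIiIiIiIiIiIiIiIiIiIiIjMzMzMzMzMzMzMzMyIiIiIiIiIiIiIiIiIiIiIiIiIiMzMzMzMzMzMzMzMzIiIiIiIiIiIiIiIiIiIiIiIiIiIzMzMzMzMzMzMzMzMiIiIiIiIiIiIiIiIiIiIiIiIiIjMzMzMzMzMzMzMzMyIiIiIiIiIiIiIiIiIiIiIiIiIiMzMzMzMzMzMzMzMzIiIiIiIiIiIiIiIiIiIiIiIiIiIzMzMzMzMzMzMzMzMiIiIiIiIiIiIiIiIiIiIiIiIiIjMzMzMzMzMzMzMzMzIiIiIiIiIiIiIiIiIiIiIiIiIiMzMzMzMzMzMzMzMzMiIiIiIiIiIiIiIiIiIiIiIiIiIzMzMzMzMzMzMzMzMyIiIiIiIiIiIiIiIiIiIiIiIiIjMzMzMzMzMzMzMzMzIiIiIiIiIiIiIiIiIiIiIiIiIi"/>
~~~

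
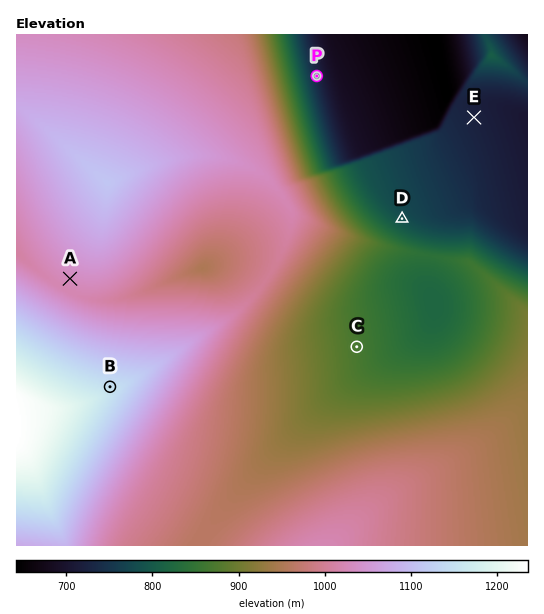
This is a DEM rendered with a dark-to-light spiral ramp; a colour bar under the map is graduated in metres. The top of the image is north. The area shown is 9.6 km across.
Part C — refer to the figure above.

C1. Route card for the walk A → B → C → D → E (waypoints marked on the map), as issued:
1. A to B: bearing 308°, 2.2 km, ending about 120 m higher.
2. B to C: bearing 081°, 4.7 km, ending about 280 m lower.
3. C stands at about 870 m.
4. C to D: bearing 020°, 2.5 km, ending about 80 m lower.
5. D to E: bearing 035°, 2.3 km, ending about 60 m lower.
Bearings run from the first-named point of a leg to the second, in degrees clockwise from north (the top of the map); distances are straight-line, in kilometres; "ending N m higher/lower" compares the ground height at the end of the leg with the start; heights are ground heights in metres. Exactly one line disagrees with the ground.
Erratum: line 1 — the bearing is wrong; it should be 160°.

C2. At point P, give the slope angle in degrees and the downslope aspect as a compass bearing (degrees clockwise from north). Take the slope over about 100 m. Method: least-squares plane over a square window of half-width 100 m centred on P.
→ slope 11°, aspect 76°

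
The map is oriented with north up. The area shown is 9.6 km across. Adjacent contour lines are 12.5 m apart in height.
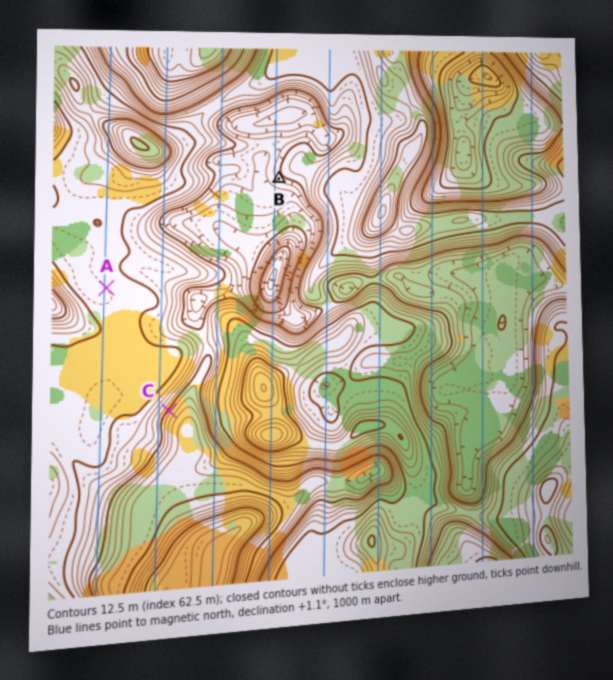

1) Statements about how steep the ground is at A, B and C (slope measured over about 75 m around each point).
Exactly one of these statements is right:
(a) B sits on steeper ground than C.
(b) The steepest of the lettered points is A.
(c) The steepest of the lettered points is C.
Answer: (c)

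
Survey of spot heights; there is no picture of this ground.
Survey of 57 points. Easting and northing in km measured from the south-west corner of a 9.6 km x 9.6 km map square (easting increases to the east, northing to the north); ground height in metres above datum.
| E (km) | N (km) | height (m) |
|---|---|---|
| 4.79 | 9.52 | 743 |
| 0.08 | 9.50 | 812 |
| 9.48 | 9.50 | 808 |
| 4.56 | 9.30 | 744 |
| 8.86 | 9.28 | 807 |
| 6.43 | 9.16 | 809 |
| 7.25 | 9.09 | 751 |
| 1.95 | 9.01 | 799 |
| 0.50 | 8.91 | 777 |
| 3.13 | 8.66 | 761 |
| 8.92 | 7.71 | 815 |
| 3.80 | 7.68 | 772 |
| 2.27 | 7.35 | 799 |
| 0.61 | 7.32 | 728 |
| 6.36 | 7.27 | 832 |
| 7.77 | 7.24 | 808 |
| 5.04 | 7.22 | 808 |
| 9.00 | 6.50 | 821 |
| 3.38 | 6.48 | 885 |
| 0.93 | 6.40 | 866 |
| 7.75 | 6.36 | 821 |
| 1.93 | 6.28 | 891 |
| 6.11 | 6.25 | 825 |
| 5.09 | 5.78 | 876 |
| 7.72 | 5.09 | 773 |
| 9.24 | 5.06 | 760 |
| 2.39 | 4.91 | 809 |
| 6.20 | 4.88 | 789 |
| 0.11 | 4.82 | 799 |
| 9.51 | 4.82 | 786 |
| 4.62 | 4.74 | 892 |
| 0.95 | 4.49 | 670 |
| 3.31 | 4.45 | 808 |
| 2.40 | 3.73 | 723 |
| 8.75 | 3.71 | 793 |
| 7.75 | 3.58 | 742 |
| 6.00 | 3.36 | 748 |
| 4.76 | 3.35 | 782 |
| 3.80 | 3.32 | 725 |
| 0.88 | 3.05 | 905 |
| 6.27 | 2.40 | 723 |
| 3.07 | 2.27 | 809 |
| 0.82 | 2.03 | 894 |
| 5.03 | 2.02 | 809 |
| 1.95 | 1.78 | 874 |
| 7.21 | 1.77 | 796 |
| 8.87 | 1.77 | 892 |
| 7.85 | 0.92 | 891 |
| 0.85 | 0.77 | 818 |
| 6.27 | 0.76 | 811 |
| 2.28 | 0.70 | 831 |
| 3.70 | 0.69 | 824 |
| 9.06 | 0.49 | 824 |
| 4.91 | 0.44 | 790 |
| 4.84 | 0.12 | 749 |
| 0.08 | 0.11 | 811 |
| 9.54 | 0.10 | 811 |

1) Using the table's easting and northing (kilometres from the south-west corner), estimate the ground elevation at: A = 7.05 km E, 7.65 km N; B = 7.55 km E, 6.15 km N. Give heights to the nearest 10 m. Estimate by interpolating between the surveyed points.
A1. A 810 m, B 820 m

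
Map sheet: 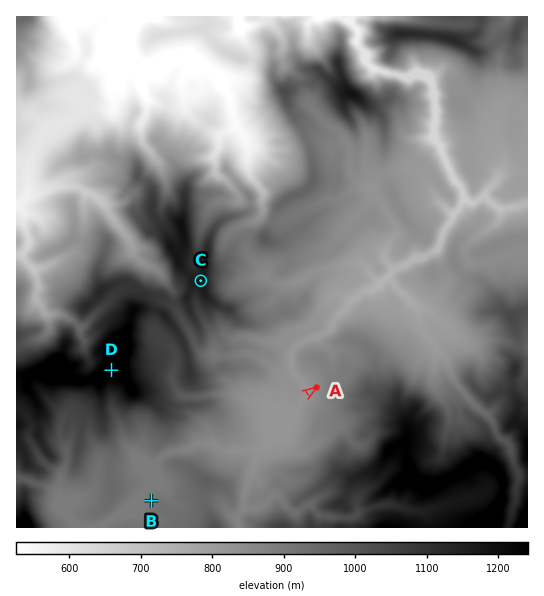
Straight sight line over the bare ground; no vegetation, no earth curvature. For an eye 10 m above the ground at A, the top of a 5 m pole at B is hidden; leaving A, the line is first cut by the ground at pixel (212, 459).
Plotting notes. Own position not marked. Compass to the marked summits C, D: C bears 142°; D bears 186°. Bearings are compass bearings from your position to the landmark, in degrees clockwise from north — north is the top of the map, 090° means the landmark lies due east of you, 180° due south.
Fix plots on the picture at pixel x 130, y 190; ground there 910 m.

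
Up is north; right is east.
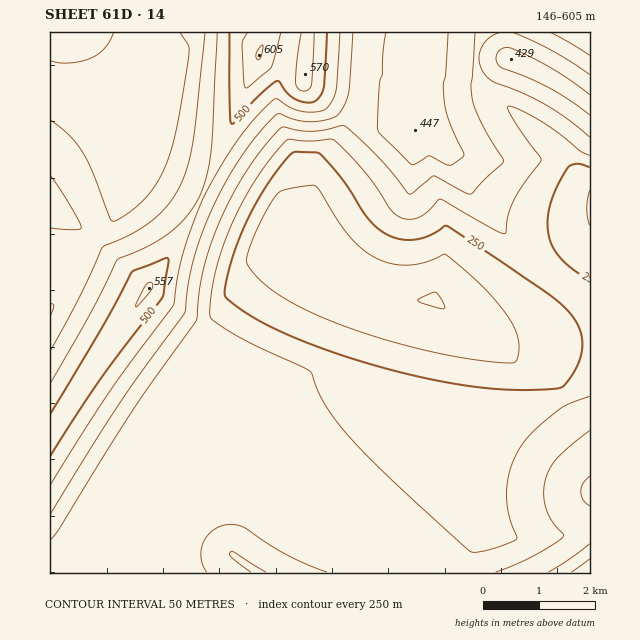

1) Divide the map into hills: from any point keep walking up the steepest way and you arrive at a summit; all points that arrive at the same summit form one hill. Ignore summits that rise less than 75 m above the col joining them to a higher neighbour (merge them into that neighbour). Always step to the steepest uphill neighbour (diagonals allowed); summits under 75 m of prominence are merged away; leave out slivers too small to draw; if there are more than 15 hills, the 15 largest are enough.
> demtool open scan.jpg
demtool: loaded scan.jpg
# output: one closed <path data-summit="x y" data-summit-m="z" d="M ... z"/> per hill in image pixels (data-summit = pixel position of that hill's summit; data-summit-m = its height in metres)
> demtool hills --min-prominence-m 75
<path data-summit="259 54" data-summit-m="604" d="M484 32l-434 1 0 274 64-90 28-53 17 12 115 56 47 15 10 17 15 14 10 8 25 10-9 18-21 69-5 5-49 28-120 55-44 24-32 23-42 36-9 3 0 16 128 0-2-30 3-10 9-16 17-17 58-43 101-68 15-55 10-29 4-5 28 1 12-3 40 35 21 13 48 0 48-3 0-155-21-22-7-14-9-9-28-24-28-19-14-14-5-12-2-22z"/><path data-summit="149 288" data-summit-m="557" d="M142 164l-28 53-64 90 0 250 9-3 42-36 46-31 51-25 71-31 77-43 5-5 21-69 9-18-25-10-10-8-15-14-10-17-47-15-115-56z"/><path data-summit="257 572" data-summit-m="404" d="M433 298l-12 3-28-1-4 5-10 29-15 55-135 92-24 19-17 17-12 26 0 19 4 11 234-1 2-14 84-93 13-30 18-25-1-39-12-11-20-10-25-17z"/><path data-summit="590 492" data-summit-m="412" d="M590 343l-97 4 25 13 12 11 1 39-18 25-13 30-84 93-1 15 175-1z"/><path data-summit="511 59" data-summit-m="429" d="M590 32l-105 0-4 6-5 14 2 22 5 12 14 14 28 19 28 24 9 9 7 14 21 21z"/>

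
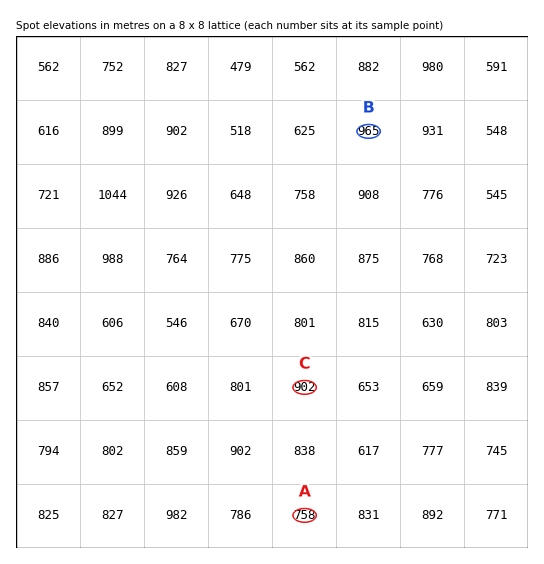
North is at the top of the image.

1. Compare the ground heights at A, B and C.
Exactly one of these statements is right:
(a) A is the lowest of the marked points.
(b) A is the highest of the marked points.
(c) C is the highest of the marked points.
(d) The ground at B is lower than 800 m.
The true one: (a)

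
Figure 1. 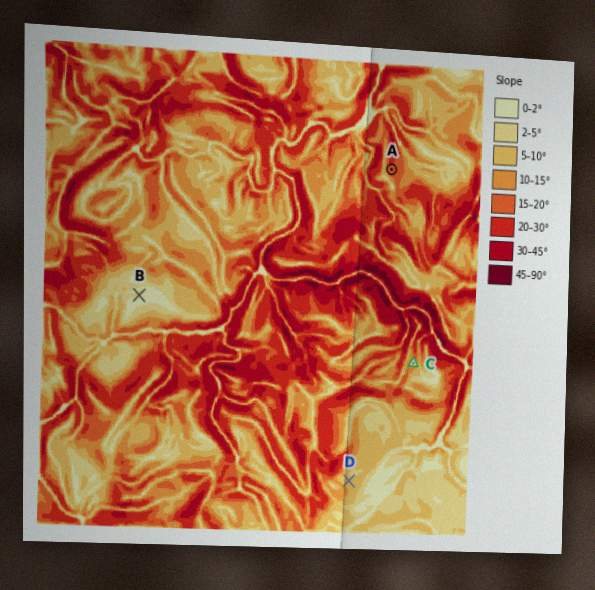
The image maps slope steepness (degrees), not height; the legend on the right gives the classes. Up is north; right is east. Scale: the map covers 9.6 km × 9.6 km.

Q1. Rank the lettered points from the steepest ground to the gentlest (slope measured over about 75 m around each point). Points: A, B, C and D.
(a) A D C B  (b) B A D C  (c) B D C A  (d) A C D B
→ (d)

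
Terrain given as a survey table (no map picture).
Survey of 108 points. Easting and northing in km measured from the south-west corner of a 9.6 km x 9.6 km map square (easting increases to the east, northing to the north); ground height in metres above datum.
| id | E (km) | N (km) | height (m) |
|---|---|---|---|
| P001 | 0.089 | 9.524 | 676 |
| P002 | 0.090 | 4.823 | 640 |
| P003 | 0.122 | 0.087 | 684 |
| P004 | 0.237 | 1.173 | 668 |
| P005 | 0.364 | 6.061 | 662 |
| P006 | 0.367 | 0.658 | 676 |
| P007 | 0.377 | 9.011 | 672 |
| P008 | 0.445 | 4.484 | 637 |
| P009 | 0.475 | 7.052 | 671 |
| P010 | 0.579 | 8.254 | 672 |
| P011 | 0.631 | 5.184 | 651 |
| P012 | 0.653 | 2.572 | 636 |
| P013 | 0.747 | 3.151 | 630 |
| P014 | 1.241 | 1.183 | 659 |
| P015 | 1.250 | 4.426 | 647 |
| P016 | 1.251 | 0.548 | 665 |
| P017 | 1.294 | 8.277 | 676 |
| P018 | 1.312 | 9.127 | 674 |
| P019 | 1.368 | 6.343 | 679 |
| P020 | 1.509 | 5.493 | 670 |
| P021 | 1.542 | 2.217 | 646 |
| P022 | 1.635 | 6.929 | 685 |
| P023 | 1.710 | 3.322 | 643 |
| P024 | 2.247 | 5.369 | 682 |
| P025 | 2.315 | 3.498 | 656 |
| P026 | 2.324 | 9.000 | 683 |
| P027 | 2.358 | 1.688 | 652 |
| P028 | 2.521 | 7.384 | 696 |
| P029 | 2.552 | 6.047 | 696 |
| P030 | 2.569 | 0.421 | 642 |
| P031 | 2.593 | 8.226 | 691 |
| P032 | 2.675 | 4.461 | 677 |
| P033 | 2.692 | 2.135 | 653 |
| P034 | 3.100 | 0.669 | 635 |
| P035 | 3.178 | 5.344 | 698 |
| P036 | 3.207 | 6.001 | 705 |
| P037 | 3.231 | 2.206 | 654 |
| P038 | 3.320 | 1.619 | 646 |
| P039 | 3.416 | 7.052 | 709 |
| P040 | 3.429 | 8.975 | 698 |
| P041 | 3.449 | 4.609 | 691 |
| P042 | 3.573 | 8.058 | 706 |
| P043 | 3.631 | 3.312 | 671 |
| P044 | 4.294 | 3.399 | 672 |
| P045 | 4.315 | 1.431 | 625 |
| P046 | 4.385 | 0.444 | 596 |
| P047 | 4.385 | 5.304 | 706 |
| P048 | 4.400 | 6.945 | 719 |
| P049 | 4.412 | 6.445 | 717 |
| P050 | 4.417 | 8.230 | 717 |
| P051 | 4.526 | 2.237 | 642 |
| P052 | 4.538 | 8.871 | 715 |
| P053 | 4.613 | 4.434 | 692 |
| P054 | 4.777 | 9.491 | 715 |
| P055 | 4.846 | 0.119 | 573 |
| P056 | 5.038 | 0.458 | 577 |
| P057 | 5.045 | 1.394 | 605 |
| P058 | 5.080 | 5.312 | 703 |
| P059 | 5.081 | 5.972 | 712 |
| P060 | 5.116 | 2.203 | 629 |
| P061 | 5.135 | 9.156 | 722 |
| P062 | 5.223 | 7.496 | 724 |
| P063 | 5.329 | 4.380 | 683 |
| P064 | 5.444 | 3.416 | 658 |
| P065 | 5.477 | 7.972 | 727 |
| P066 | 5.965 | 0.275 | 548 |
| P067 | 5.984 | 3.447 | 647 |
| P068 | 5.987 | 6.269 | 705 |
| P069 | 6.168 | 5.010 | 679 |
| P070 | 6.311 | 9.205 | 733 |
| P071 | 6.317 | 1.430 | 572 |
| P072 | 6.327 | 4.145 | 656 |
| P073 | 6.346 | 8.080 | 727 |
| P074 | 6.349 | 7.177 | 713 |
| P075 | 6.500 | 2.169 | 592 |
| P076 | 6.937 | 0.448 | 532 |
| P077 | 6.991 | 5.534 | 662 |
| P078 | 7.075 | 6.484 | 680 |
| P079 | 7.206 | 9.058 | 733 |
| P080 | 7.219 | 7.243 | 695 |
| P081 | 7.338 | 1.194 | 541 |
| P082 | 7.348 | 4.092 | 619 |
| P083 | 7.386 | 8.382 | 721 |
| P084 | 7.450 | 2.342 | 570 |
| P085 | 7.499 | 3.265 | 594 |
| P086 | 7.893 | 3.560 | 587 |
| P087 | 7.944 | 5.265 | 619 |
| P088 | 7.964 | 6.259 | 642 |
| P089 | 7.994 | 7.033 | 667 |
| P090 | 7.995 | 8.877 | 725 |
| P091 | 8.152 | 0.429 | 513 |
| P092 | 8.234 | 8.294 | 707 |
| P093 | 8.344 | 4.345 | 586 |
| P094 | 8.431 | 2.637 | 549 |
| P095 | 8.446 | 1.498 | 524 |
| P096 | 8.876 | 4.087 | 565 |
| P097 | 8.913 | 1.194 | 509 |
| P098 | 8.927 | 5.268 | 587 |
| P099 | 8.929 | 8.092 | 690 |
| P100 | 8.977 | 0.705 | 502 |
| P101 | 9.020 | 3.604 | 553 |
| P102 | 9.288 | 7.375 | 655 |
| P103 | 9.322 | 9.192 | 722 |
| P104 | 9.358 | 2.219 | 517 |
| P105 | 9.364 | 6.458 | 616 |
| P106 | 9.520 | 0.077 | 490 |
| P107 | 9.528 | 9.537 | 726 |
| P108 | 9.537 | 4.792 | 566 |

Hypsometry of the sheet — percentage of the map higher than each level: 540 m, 93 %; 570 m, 88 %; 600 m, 81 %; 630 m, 73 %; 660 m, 52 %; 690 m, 28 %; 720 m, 8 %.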